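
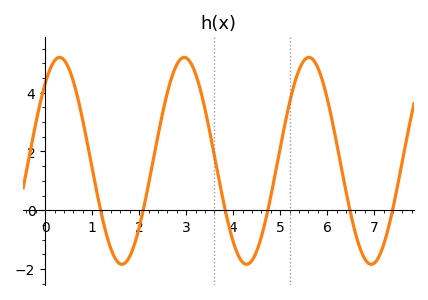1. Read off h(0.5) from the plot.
4.84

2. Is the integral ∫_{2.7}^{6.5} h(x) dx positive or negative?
positive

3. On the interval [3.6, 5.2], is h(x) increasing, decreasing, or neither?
neither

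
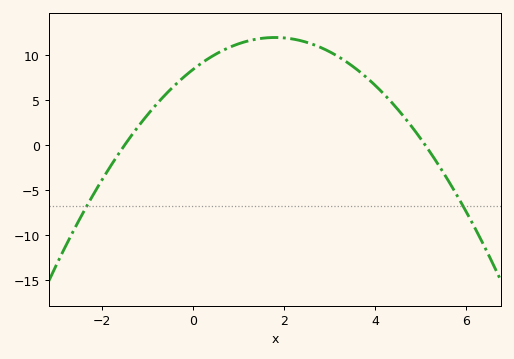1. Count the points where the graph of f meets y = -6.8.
2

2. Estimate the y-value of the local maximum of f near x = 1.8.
12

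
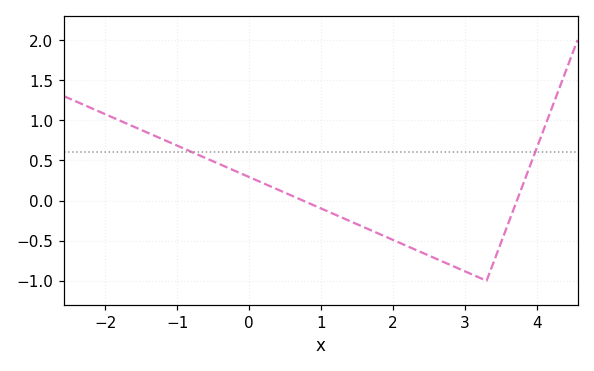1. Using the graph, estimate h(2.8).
-0.8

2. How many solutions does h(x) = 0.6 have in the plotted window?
2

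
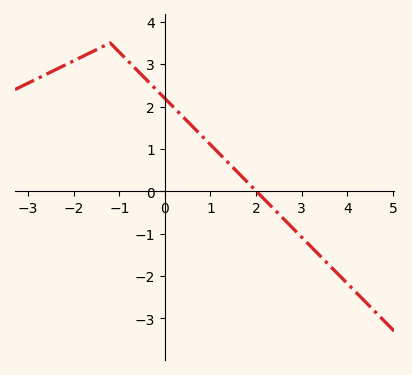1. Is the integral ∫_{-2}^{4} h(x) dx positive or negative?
positive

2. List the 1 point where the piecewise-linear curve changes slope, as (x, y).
(-1.2, 3.5)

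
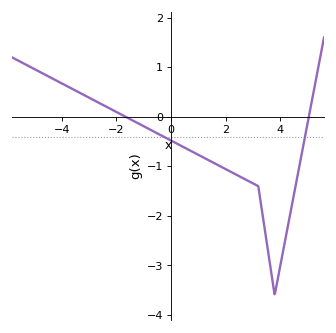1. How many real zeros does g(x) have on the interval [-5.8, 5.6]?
2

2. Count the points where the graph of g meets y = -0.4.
2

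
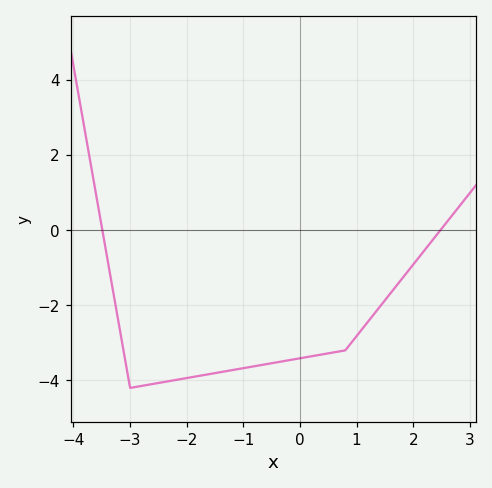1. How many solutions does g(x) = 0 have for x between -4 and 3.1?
2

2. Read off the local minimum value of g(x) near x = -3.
-4.2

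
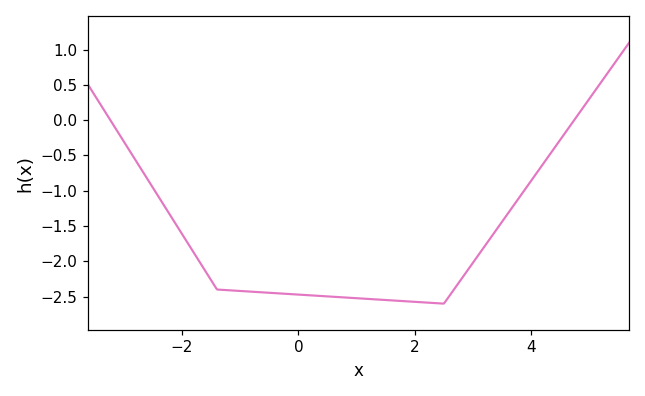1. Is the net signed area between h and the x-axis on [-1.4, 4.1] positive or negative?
negative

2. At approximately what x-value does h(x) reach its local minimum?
2.6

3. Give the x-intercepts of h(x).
-3.2, 4.8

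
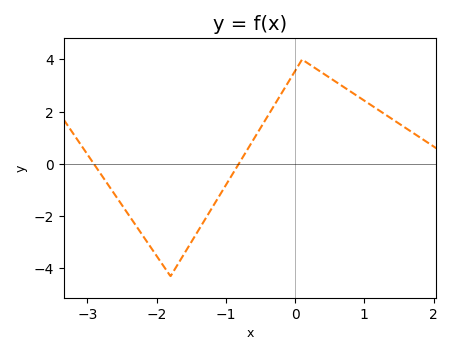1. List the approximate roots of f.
-2.91, -0.816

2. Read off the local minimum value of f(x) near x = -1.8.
-4.29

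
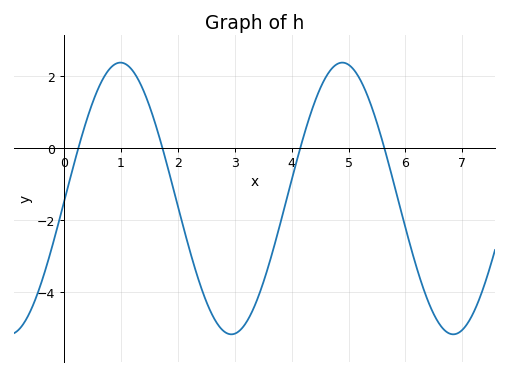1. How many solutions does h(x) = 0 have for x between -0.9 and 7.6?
4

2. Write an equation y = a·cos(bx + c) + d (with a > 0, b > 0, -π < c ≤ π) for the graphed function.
y = 3.77cos(1.6x - 1.6) - 1.4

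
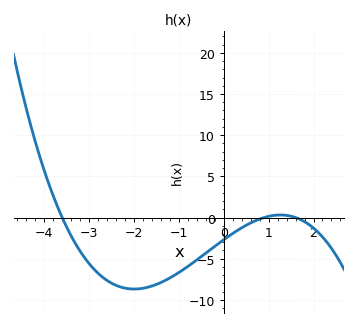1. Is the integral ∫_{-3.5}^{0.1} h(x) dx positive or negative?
negative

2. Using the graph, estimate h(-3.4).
-2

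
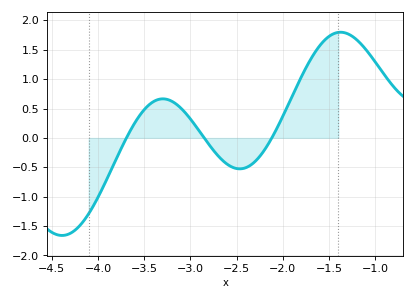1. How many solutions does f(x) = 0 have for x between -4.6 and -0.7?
3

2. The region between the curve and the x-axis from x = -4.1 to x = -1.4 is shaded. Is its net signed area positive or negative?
positive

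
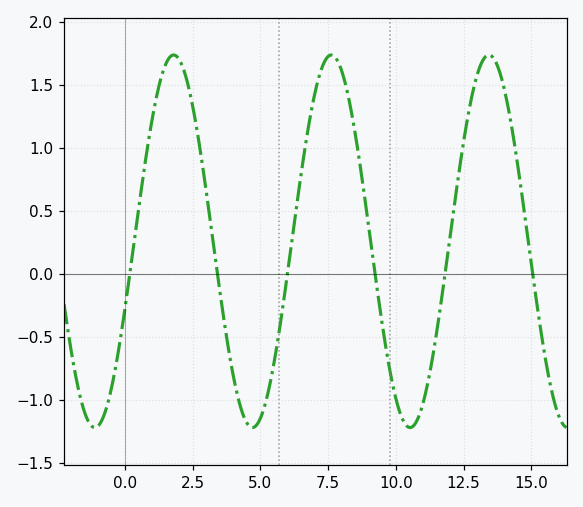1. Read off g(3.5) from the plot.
-0.15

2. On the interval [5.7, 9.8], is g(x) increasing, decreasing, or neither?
neither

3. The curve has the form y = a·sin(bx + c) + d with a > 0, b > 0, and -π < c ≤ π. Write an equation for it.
y = 1.48sin(1.1x - 0.37) + 0.26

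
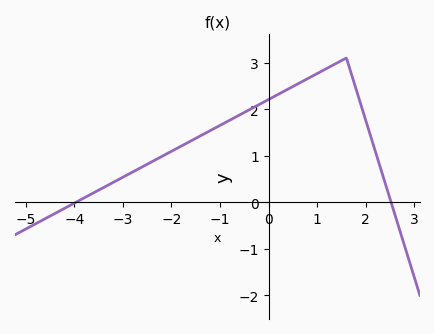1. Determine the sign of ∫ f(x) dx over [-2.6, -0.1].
positive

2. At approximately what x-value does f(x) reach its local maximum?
1.6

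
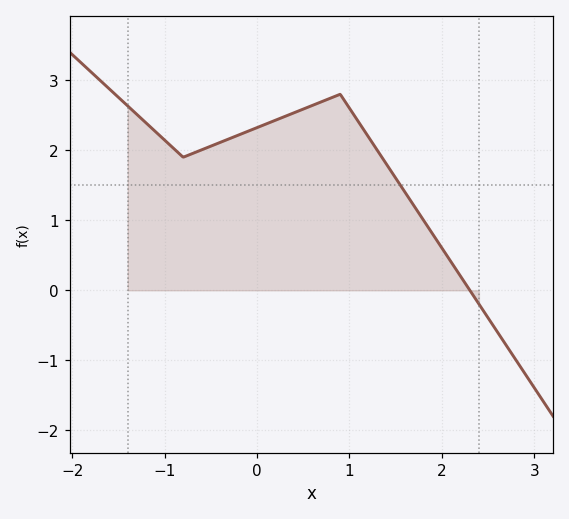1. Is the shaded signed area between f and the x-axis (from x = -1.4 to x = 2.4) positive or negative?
positive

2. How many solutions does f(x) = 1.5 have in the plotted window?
1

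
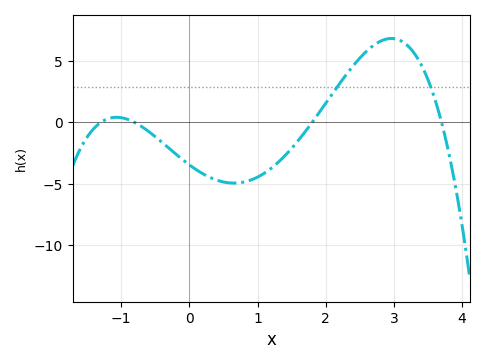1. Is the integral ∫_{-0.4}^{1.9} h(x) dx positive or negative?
negative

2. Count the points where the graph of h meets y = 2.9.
2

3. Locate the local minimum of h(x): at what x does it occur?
0.652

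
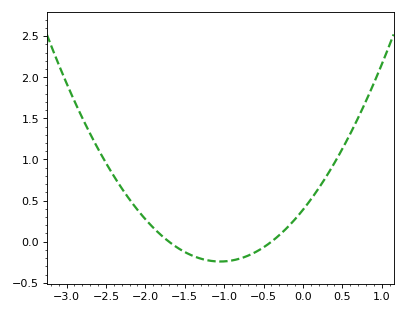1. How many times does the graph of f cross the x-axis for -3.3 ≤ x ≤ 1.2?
2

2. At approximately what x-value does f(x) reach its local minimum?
-1.05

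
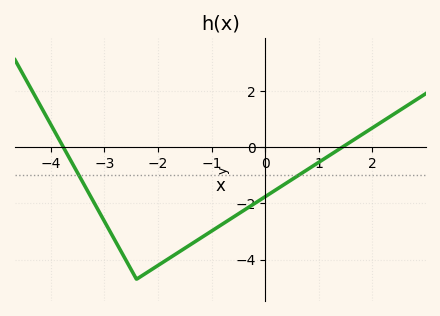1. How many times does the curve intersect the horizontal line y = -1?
2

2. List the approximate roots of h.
-3.8, 1.4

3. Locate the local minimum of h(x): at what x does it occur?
-2.4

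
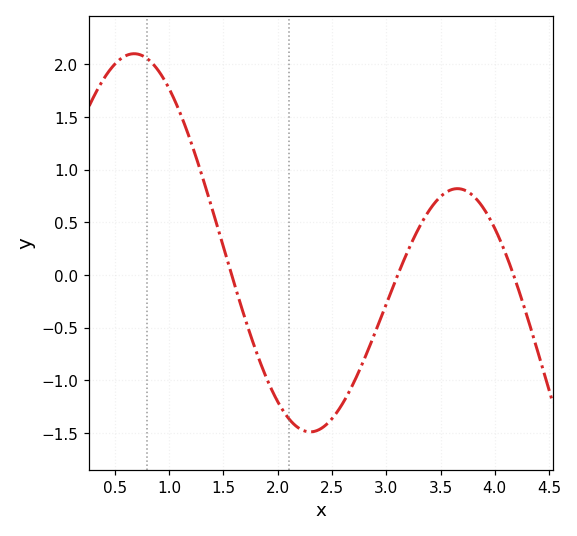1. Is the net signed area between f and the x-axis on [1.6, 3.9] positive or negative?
negative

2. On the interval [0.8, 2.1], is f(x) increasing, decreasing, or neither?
decreasing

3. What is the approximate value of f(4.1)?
0.2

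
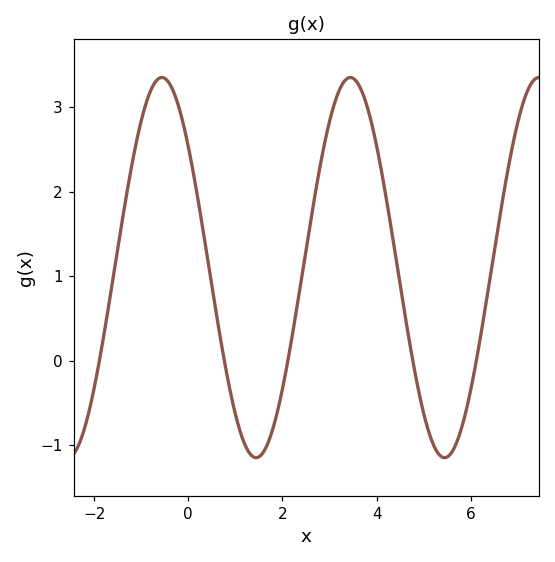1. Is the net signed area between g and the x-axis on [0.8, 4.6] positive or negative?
positive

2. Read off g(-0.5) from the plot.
3.3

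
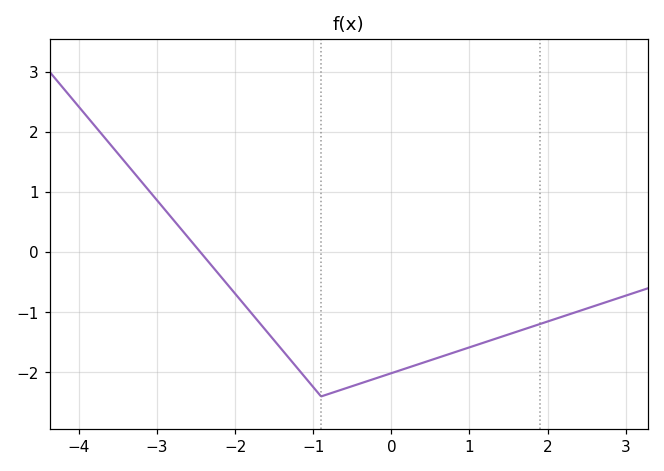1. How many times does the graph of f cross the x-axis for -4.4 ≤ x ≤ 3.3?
1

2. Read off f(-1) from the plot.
-2.2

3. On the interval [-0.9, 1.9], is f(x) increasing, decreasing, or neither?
increasing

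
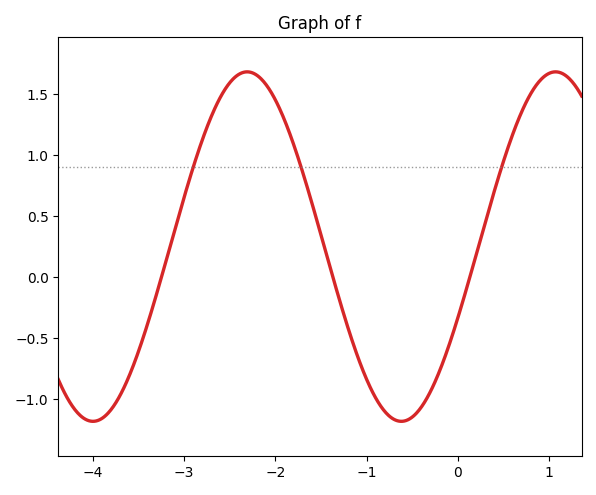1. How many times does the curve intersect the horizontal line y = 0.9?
3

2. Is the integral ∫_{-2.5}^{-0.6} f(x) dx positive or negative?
positive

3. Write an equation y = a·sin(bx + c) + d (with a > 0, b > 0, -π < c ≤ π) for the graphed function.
y = 1.43sin(1.9x - 0.42) + 0.25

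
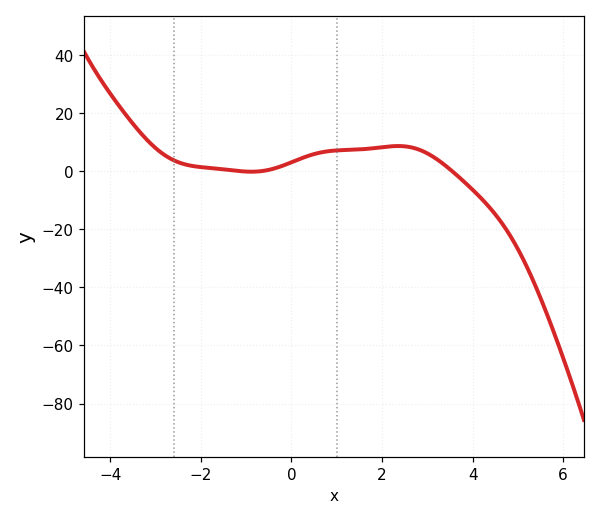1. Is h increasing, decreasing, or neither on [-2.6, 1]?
neither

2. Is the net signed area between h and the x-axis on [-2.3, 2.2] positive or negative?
positive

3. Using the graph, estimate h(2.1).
8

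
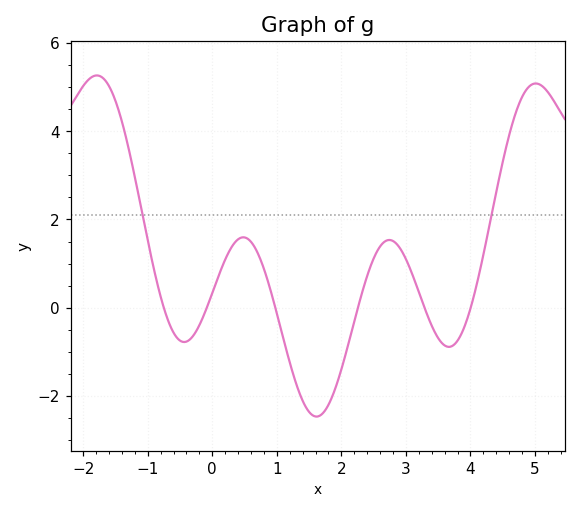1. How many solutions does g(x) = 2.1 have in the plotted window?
2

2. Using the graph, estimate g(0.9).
0.4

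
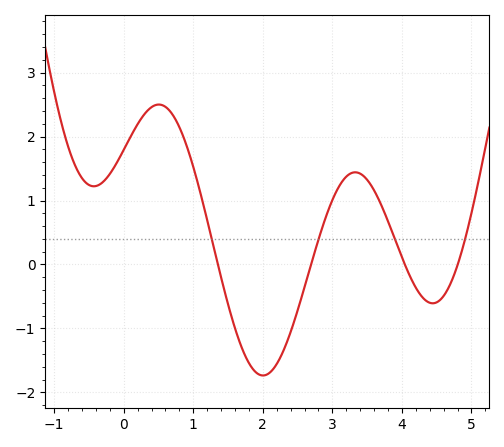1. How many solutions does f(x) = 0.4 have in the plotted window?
4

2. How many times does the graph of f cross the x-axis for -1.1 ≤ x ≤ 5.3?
4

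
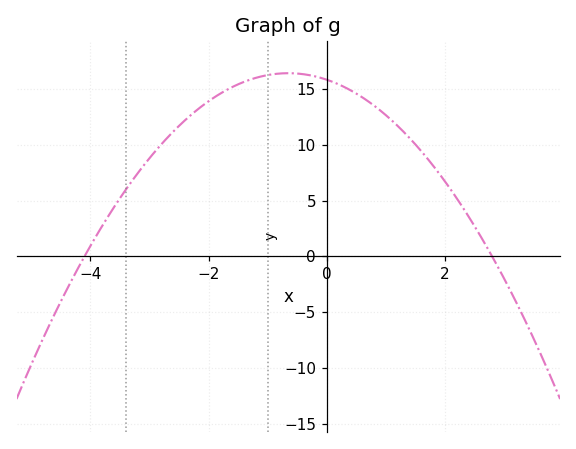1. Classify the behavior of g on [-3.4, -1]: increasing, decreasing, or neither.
increasing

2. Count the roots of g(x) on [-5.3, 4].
2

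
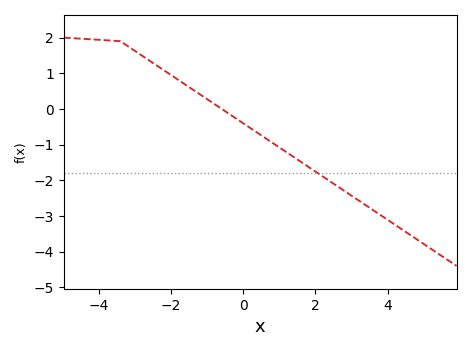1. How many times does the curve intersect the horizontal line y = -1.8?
1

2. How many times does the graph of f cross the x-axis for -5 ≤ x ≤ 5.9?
1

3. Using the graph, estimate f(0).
-0.402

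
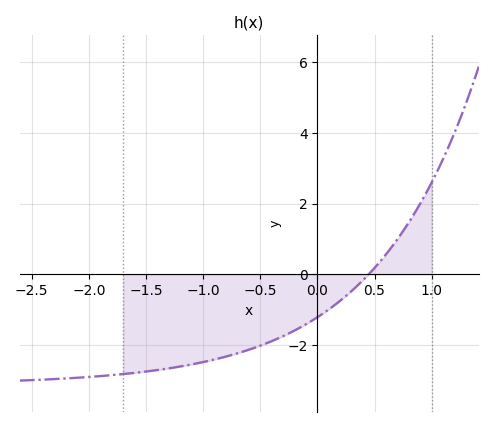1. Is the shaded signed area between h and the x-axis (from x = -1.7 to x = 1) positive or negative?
negative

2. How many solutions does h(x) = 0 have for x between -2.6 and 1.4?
1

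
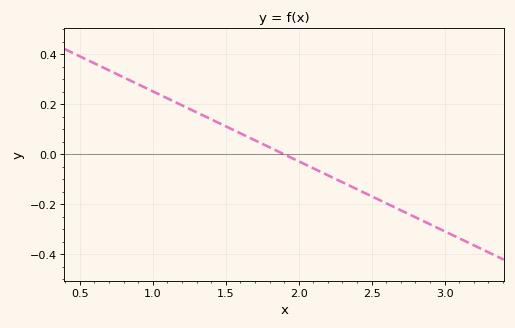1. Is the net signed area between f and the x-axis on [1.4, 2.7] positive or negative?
negative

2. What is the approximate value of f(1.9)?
0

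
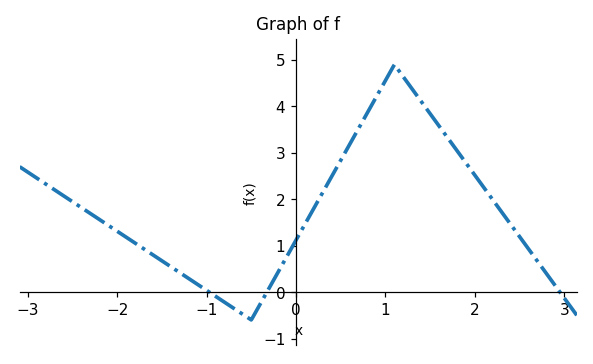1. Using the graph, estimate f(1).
4.56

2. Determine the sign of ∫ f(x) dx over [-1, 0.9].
positive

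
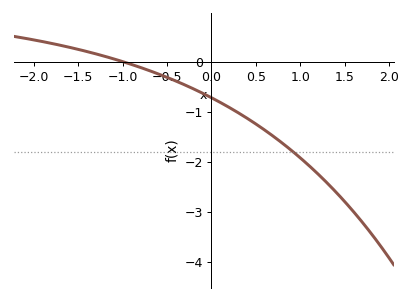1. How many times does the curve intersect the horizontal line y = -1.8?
1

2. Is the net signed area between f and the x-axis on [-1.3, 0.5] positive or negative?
negative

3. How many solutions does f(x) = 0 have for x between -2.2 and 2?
1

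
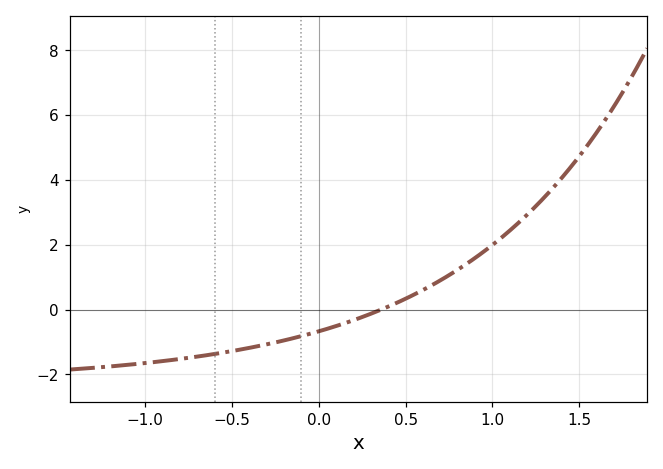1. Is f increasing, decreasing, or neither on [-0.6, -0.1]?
increasing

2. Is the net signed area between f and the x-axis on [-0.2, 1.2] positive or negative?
positive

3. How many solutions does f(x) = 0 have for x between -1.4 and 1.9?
1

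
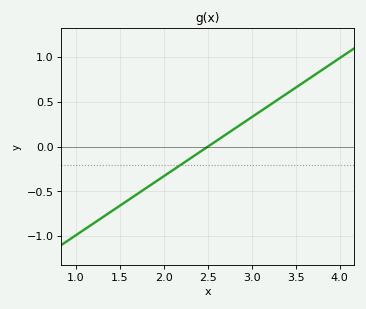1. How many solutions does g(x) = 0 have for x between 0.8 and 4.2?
1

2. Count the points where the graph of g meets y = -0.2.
1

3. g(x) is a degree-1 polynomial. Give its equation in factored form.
y = 0.66(x - 2.5)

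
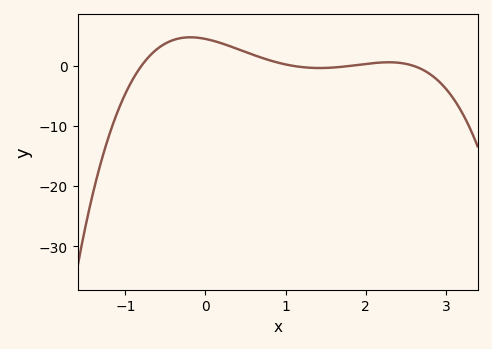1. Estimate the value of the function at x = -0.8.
0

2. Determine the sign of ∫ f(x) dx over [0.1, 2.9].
positive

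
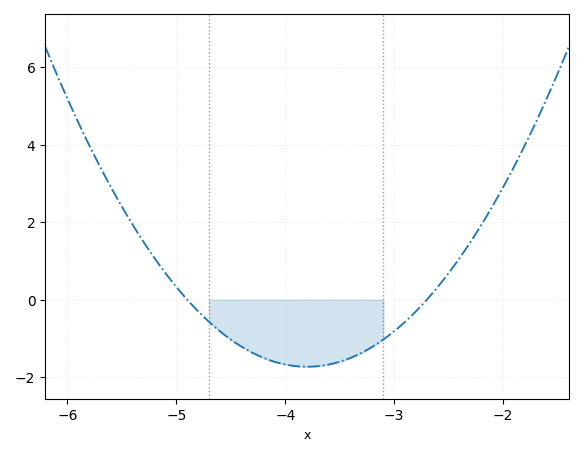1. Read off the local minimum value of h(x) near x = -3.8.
-1.8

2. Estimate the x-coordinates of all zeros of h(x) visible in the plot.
-4.9, -2.7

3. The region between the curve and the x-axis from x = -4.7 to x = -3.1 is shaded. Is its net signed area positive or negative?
negative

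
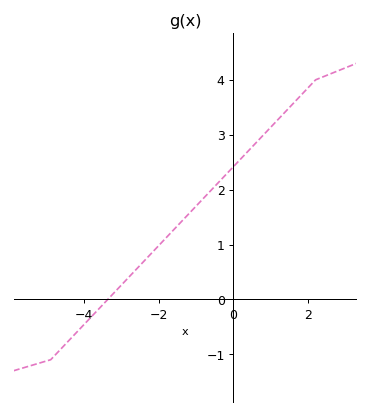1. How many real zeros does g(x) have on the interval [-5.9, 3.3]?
1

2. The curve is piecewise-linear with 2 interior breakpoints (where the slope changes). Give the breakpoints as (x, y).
(-4.9, -1.1); (2.2, 4)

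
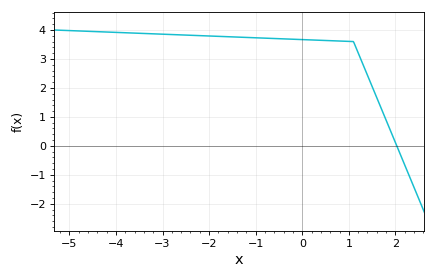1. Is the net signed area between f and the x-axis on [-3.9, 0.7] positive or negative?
positive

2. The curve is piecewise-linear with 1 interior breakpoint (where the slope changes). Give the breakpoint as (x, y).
(1.1, 3.6)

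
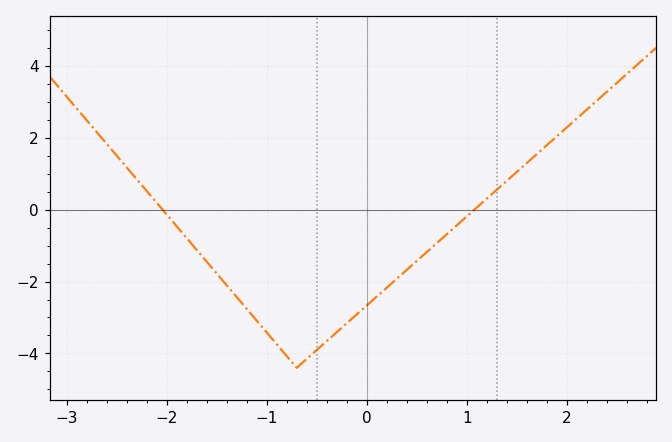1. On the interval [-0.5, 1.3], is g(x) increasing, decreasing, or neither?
increasing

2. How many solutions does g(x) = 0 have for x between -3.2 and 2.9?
2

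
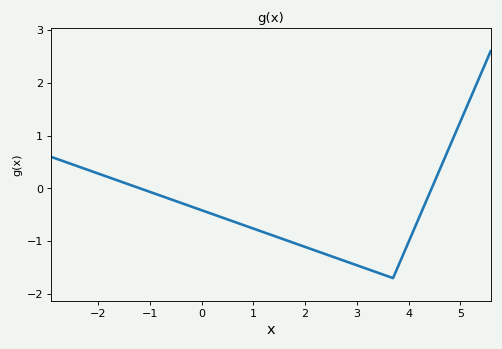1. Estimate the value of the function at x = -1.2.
0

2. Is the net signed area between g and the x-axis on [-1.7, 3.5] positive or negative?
negative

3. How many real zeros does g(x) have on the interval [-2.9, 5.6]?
2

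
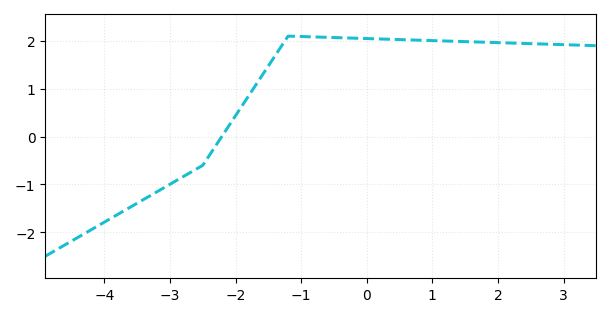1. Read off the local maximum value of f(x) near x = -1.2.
2.1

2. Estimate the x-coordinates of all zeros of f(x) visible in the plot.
-2.21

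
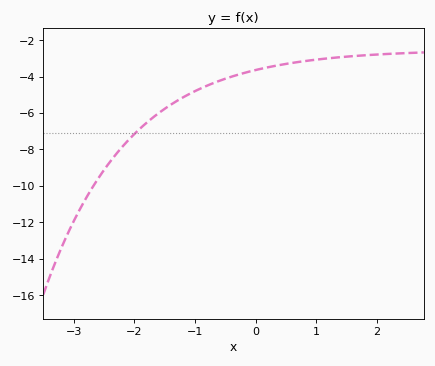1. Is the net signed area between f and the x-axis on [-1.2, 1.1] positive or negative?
negative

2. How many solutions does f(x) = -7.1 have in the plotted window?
1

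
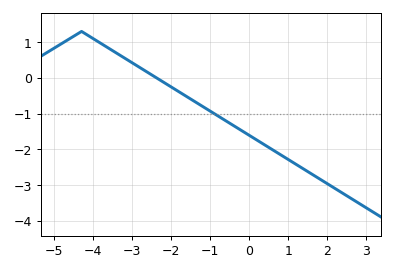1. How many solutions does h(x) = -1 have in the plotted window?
1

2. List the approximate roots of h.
-2.4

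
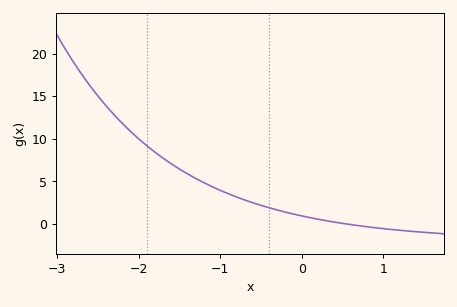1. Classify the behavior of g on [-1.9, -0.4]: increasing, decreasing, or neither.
decreasing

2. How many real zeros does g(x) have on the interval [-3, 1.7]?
1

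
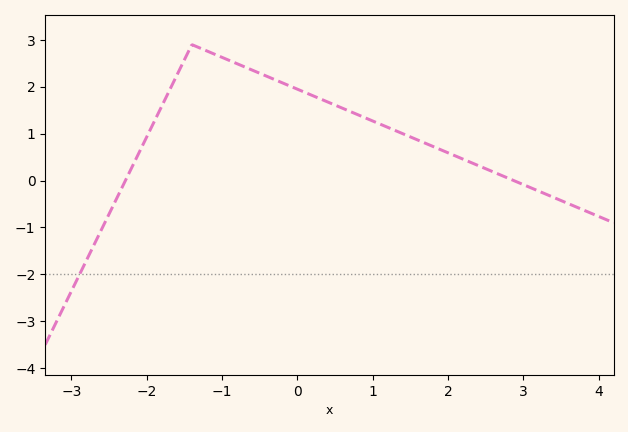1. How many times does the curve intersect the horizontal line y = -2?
1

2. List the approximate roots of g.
-2.28, 2.88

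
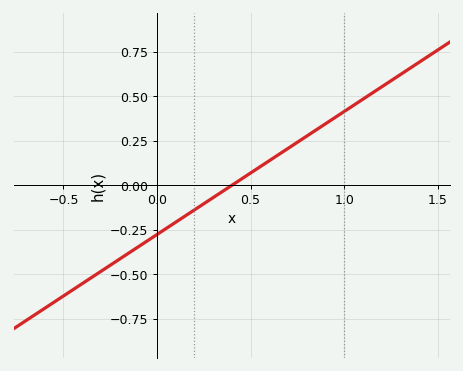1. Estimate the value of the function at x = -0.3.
-0.48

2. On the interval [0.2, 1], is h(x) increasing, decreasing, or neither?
increasing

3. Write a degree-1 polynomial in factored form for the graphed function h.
y = 0.69(x - 0.4)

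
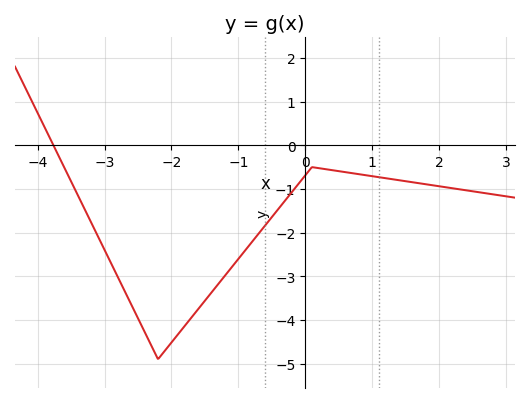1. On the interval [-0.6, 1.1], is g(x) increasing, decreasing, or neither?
neither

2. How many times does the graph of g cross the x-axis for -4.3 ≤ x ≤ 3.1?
1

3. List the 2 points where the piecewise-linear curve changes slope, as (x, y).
(-2.2, -4.9); (0.1, -0.5)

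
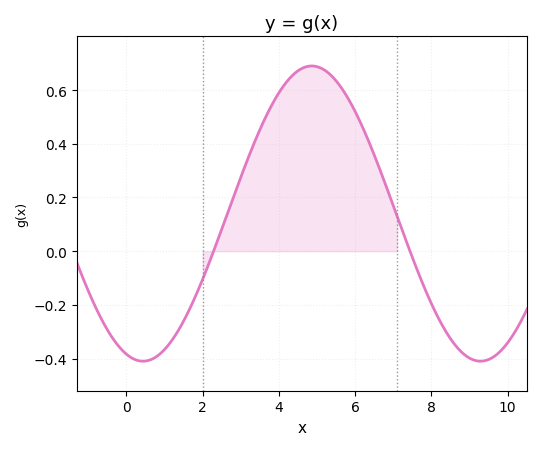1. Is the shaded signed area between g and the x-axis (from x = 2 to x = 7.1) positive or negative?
positive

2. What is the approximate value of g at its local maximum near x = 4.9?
0.69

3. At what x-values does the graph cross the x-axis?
2.29, 7.44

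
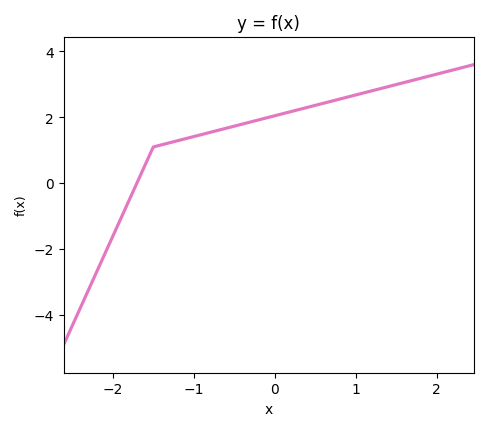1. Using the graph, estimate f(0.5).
2.36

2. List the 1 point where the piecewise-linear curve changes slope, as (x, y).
(-1.5, 1.1)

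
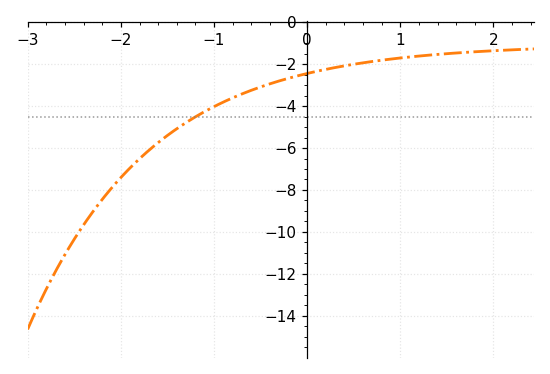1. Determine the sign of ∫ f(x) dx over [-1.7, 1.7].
negative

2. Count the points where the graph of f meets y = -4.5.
1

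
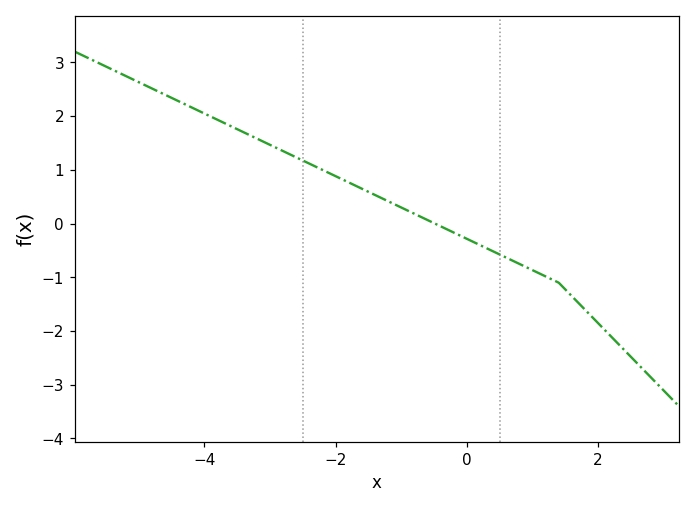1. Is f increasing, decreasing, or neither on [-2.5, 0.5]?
decreasing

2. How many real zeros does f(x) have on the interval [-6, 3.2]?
1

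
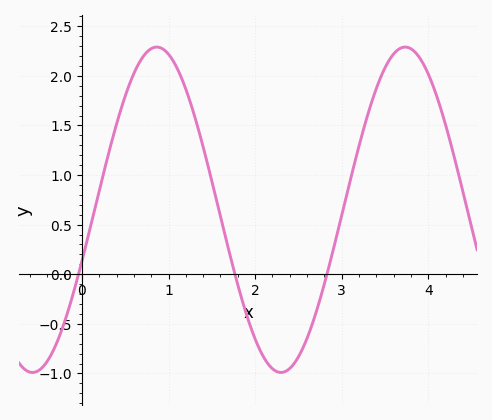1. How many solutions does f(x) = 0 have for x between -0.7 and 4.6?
3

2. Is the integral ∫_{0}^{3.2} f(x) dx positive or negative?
positive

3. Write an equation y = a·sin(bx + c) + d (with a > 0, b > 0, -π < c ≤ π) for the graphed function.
y = 1.64sin(2.2x - 0.32) + 0.65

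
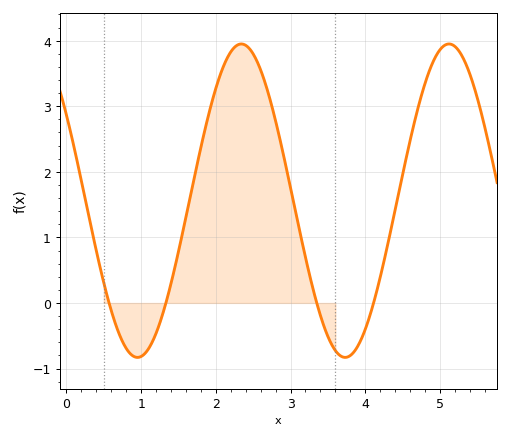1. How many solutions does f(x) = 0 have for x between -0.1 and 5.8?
4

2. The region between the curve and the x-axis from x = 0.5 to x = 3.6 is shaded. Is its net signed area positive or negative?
positive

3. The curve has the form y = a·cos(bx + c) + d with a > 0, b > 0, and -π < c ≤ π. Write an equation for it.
y = 2.39cos(2.3x + 0.99) + 1.56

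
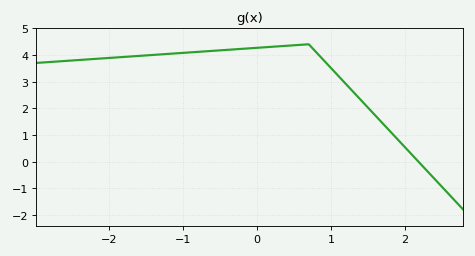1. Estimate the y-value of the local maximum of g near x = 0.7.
4.4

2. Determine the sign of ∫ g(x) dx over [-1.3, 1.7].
positive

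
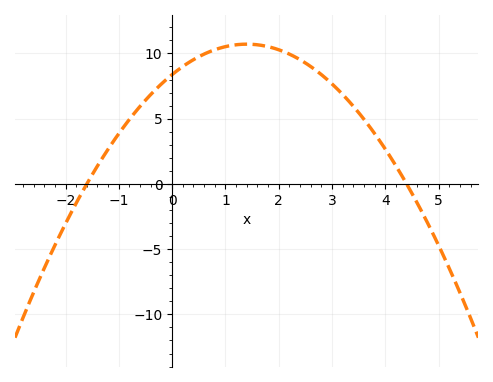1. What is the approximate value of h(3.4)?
6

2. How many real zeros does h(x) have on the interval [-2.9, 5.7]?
2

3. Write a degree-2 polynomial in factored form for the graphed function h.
y = -1.19(x + 1.6)(x - 4.4)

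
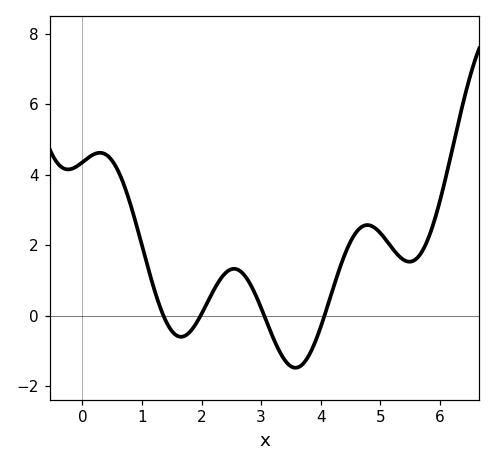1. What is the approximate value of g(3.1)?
-0.2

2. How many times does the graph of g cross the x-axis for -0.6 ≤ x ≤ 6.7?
4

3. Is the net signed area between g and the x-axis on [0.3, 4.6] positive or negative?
positive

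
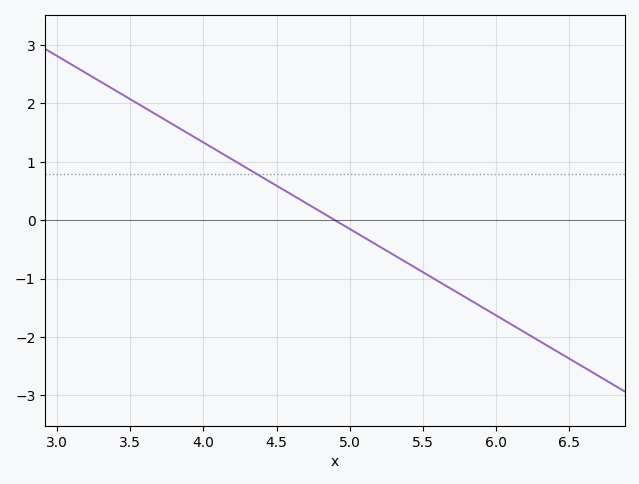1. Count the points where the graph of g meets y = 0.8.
1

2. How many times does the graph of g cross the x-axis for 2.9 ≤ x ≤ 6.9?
1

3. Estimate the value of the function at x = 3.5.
2.07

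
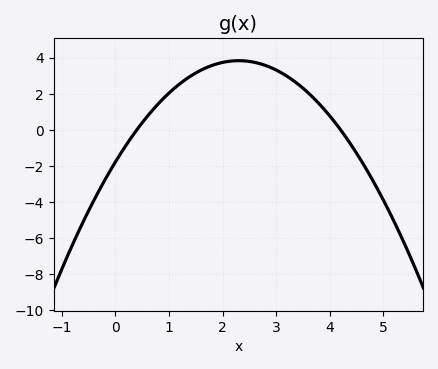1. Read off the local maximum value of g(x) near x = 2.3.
3.83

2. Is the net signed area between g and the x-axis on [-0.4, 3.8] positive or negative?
positive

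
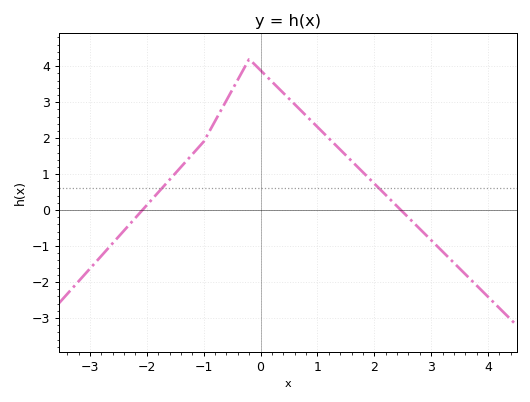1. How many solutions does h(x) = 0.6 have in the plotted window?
2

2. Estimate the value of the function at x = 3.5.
-1.6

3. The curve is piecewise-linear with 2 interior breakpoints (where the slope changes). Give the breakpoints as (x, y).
(-1, 1.9); (-0.2, 4.2)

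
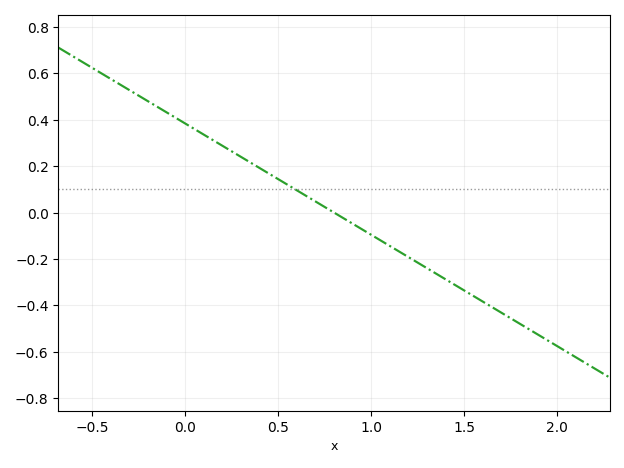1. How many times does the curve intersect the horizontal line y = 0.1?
1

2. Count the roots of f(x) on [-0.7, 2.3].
1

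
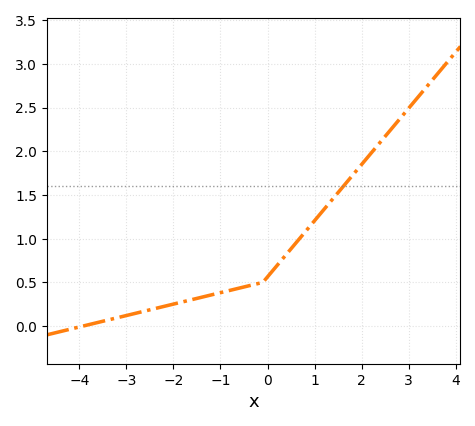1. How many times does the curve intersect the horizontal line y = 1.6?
1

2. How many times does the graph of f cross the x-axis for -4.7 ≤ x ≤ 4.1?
1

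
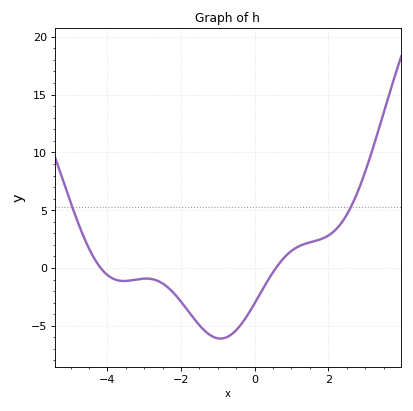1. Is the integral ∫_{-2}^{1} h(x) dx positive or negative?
negative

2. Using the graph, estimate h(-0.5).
-5.37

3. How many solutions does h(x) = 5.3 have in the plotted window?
2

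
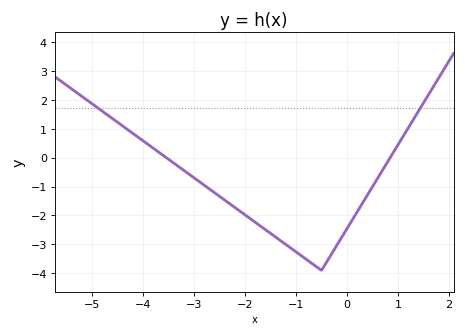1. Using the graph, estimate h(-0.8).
-3.5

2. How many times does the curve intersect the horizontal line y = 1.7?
2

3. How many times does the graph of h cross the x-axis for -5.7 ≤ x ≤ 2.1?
2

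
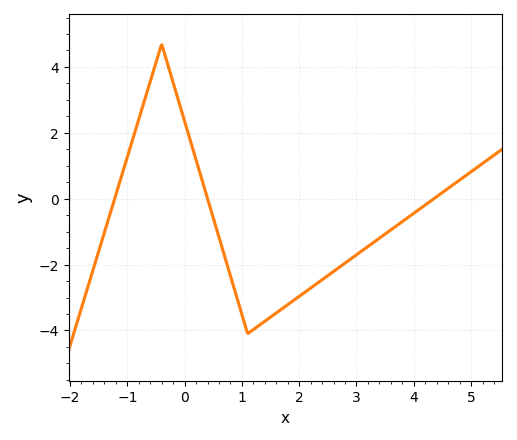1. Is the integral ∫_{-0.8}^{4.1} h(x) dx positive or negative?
negative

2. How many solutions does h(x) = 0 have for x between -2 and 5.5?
3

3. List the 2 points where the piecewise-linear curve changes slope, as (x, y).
(-0.4, 4.7); (1.1, -4.1)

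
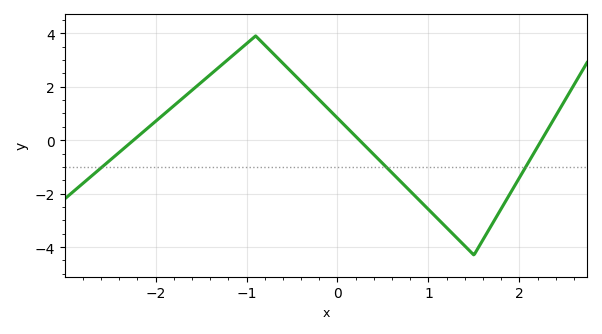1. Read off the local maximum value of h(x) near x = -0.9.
3.9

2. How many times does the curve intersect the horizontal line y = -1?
3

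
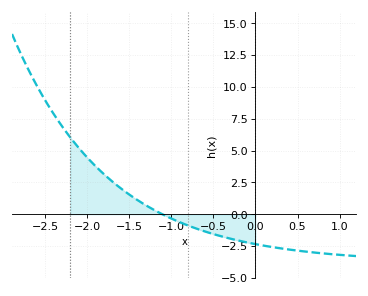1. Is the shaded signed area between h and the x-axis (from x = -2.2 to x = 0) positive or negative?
positive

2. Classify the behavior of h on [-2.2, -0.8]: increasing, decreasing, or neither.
decreasing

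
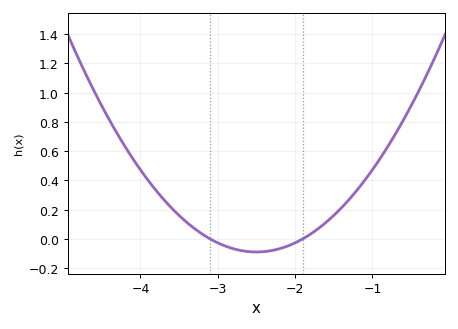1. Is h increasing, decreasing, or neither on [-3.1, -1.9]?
neither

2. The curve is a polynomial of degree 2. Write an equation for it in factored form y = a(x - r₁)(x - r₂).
y = 0.25(x + 3.1)(x + 1.9)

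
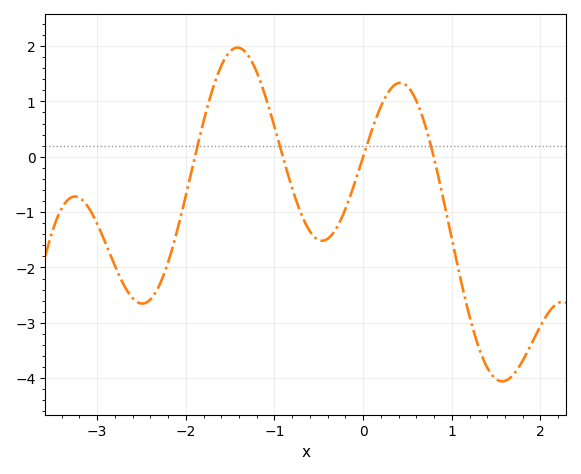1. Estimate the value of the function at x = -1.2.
1.53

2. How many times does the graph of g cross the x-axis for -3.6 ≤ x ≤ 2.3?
4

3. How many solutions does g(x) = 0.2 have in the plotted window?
4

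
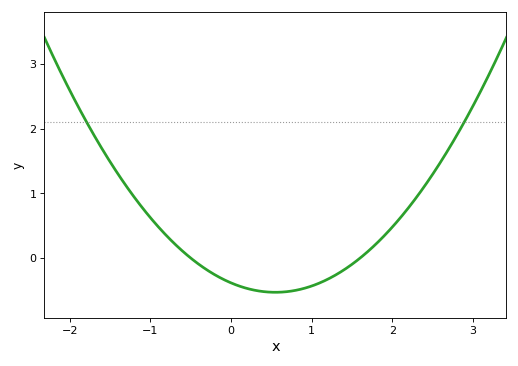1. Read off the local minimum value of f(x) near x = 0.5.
-0.5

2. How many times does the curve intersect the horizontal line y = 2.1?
2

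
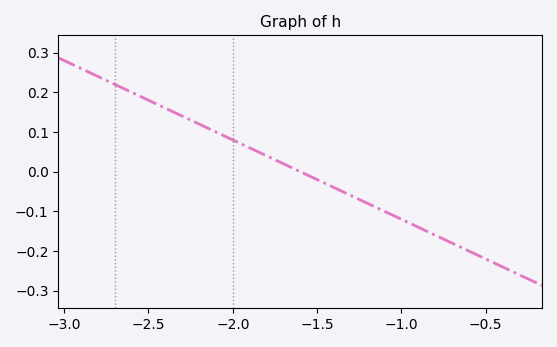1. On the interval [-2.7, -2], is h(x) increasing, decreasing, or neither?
decreasing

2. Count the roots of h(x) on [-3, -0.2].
1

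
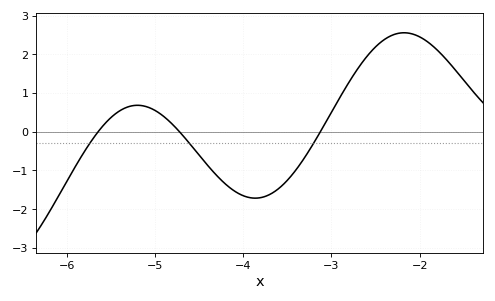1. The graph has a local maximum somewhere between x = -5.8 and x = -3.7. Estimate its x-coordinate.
-5.2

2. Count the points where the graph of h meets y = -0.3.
3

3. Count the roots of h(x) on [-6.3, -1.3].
3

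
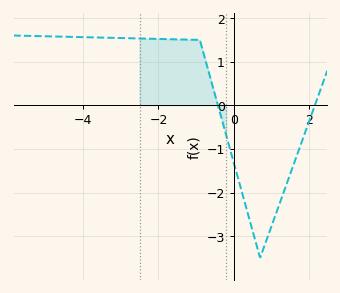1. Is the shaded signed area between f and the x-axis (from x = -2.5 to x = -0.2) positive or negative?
positive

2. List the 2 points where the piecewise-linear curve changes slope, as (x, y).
(-0.9, 1.5); (0.7, -3.5)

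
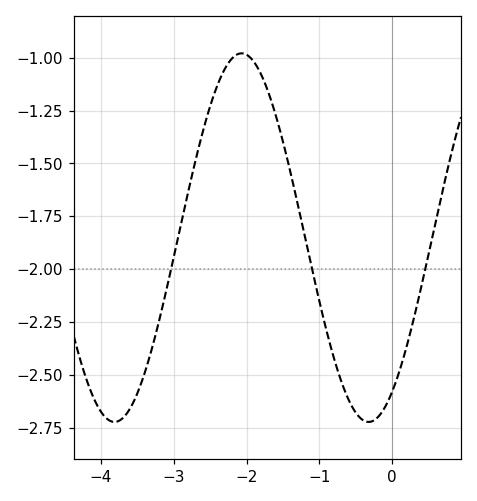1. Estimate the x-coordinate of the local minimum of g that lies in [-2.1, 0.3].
-0.323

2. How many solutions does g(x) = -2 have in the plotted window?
3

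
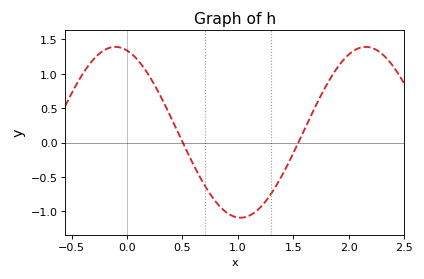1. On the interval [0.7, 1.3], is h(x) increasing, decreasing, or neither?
neither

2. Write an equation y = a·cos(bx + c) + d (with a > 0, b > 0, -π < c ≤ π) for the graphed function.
y = 1.24cos(2.78x + 0.292) + 0.15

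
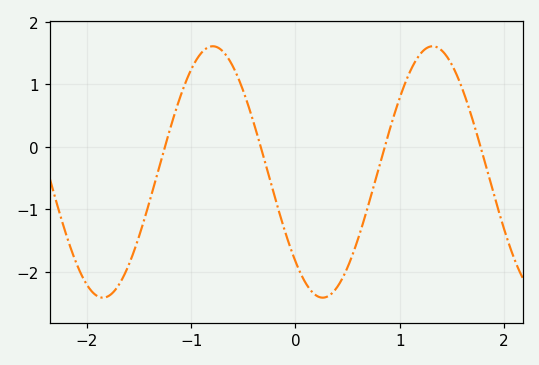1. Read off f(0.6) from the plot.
-1.5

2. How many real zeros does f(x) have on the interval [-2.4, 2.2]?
4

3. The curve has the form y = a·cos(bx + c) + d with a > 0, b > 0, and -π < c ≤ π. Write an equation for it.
y = 2.01cos(3x + 2.4) - 0.4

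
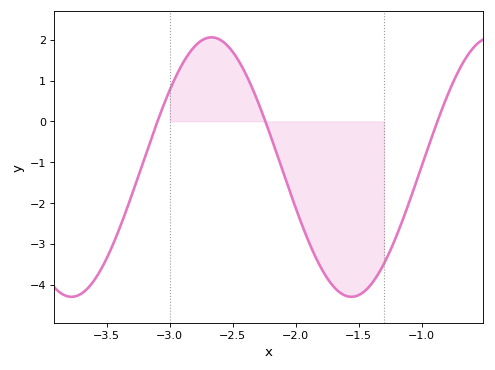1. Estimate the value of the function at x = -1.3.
-3.5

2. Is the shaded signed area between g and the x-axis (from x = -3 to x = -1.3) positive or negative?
negative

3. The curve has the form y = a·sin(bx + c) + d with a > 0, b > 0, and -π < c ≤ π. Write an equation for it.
y = 3.18sin(2.8x + 2.8) - 1.12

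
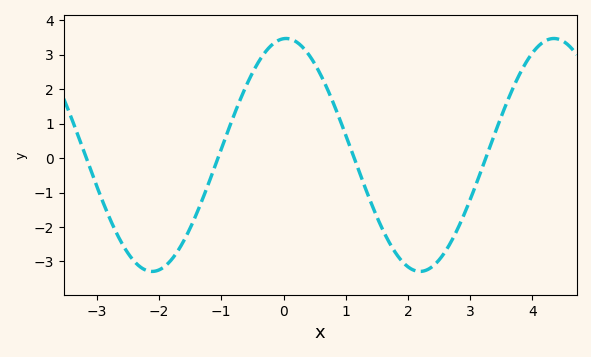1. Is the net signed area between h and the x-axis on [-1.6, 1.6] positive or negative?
positive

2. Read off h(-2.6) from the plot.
-2.46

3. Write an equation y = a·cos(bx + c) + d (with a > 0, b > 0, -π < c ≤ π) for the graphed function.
y = 3.38cos(1.46x - 0.06) + 0.09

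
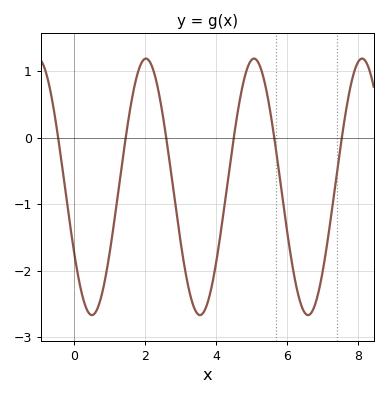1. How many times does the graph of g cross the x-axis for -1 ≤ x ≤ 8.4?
6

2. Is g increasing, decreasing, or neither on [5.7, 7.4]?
neither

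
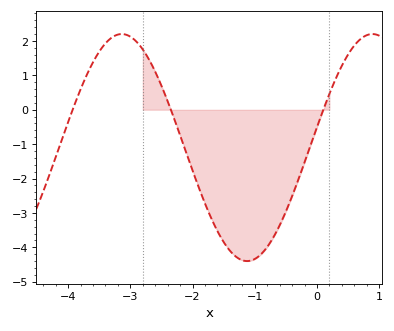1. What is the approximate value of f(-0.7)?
-3.7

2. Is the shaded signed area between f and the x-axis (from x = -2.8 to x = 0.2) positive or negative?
negative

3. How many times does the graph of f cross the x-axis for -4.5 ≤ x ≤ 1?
3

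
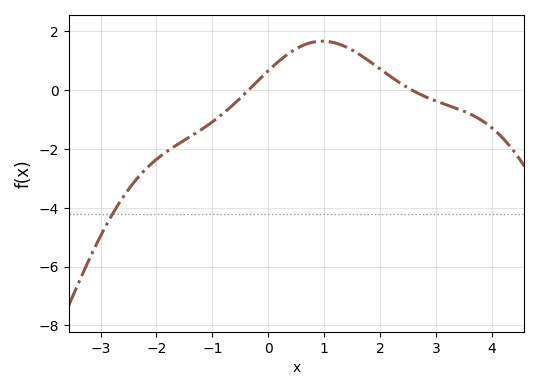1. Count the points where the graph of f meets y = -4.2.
1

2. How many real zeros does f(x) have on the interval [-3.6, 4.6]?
2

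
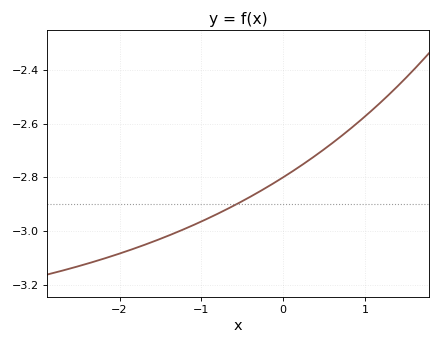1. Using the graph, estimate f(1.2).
-2.52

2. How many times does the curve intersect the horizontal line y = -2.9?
1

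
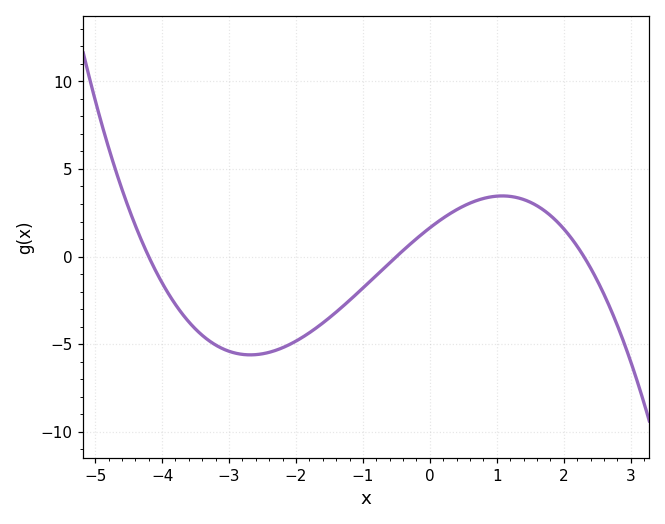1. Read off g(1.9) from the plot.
2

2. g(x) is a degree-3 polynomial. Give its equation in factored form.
y = -0.34(x + 4.2)(x + 0.5)(x - 2.3)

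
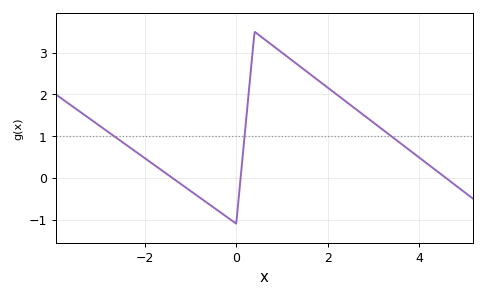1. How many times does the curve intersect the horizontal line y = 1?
3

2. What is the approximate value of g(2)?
2.2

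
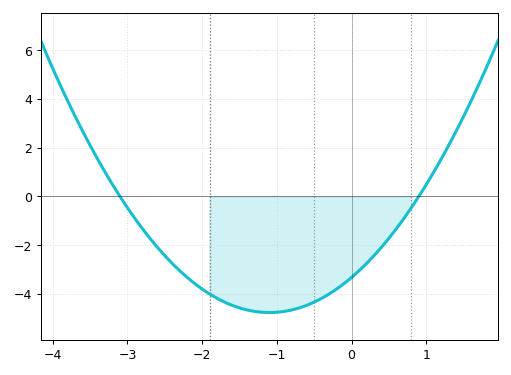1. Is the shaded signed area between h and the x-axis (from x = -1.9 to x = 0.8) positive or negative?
negative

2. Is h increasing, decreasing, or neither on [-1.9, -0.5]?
neither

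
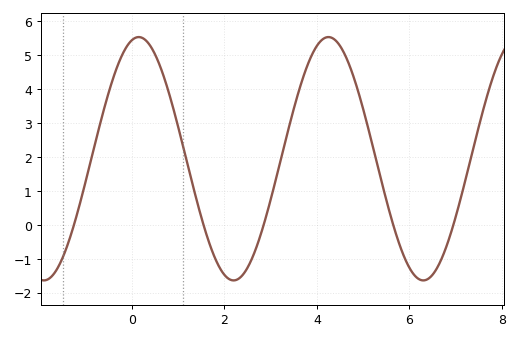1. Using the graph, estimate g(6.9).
-0.249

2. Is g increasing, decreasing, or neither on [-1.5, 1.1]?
neither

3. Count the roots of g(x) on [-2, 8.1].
5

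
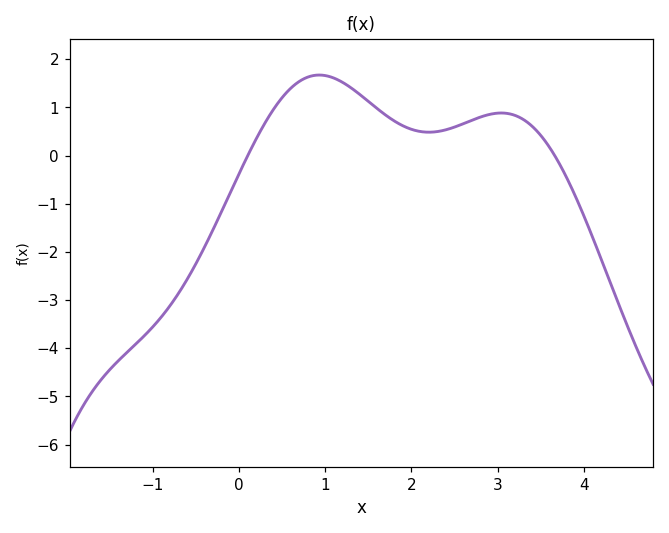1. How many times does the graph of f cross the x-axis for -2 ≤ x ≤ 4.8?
2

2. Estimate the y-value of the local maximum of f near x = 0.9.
1.7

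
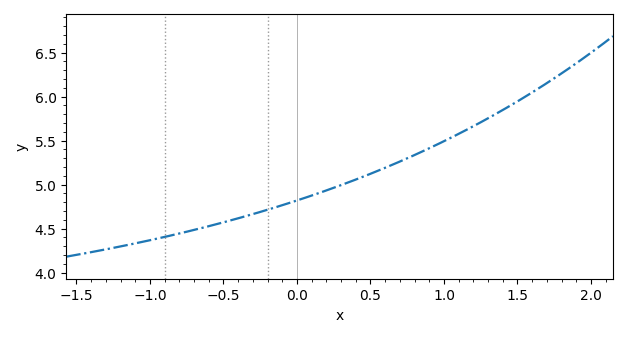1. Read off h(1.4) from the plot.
5.85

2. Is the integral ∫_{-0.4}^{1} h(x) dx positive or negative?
positive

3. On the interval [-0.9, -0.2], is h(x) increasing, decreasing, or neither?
increasing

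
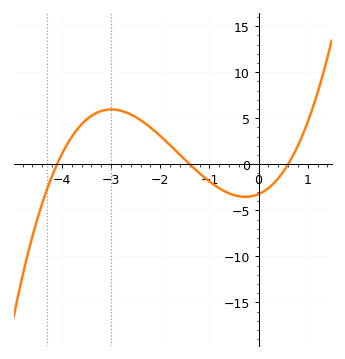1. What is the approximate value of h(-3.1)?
5.91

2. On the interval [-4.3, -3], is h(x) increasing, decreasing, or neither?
increasing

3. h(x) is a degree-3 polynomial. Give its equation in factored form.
y = 0.94(x + 4.1)(x + 1.4)(x - 0.6)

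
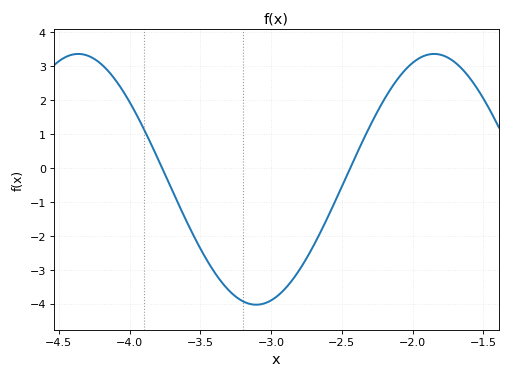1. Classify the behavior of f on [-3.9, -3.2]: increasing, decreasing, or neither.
decreasing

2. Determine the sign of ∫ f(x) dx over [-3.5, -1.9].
negative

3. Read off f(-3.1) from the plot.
-4.03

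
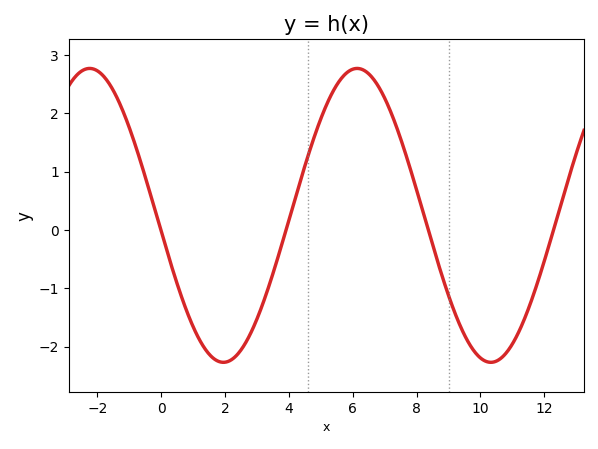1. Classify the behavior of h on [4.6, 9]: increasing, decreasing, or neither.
neither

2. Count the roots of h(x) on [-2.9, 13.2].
4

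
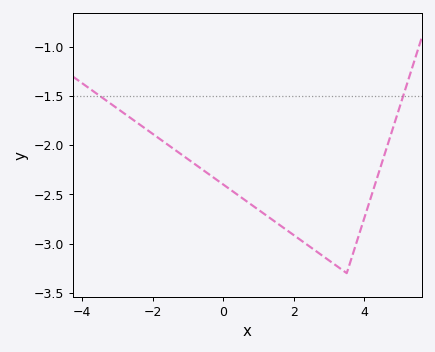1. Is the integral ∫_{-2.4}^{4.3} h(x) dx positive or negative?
negative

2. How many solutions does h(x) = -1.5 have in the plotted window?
2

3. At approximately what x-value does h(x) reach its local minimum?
3.5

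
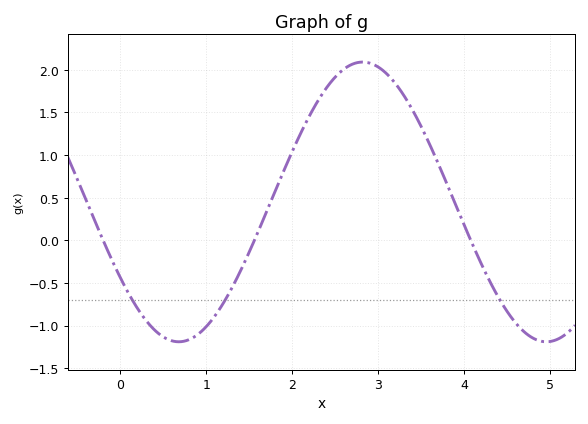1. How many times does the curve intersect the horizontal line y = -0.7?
3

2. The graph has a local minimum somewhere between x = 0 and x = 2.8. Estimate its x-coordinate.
0.7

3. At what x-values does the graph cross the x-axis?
-0.2, 1.6, 4.1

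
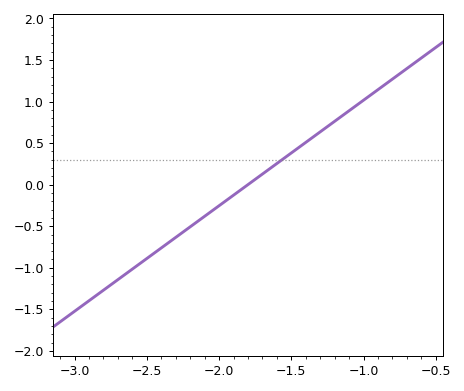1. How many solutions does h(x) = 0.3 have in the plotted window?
1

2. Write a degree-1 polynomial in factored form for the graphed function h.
y = 1.27(x + 1.8)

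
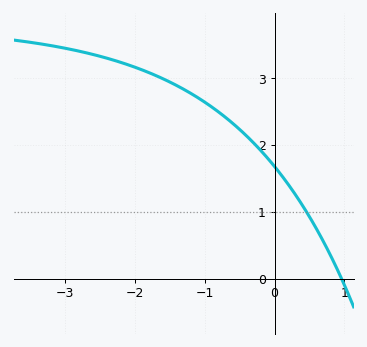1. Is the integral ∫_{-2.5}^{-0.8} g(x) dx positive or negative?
positive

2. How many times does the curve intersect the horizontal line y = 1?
1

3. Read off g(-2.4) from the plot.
3.3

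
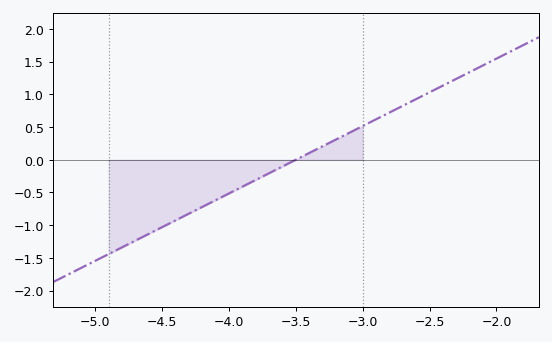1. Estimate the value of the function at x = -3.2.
0.3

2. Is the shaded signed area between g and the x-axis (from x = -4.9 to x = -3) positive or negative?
negative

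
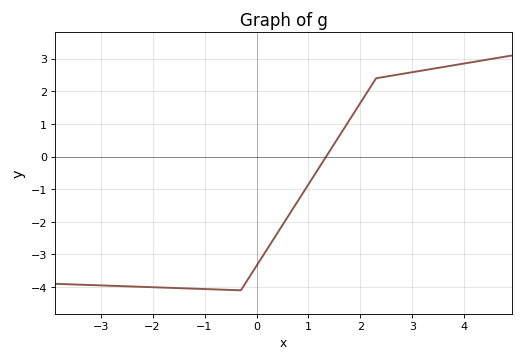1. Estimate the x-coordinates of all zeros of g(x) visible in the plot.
1.4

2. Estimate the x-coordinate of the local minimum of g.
-0.4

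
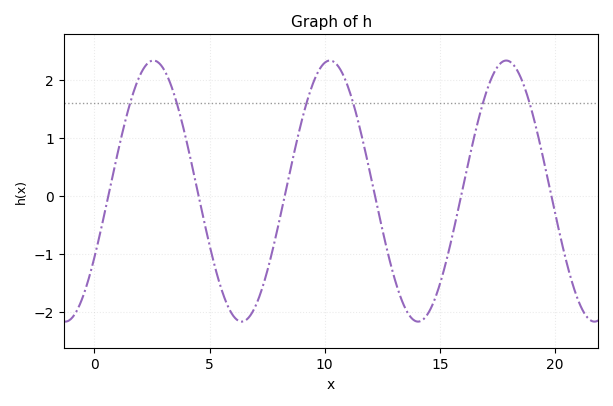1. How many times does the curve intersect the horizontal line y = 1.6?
6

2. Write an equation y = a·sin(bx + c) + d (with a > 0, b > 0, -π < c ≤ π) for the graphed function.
y = 2.25sin(0.82x - 0.53) + 0.08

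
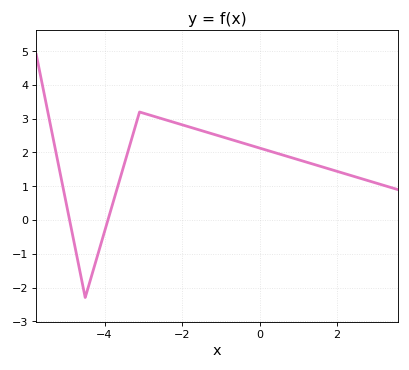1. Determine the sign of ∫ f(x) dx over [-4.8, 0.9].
positive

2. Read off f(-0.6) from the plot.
2.34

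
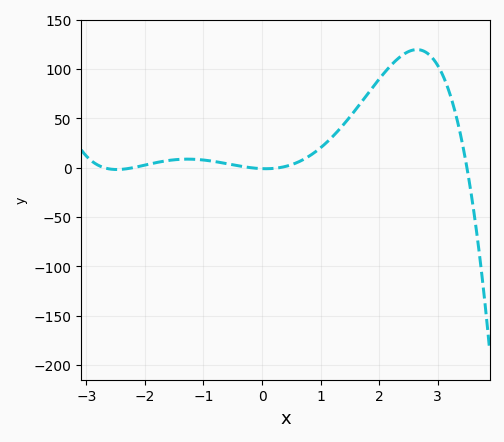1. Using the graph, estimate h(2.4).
115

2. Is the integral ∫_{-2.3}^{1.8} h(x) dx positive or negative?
positive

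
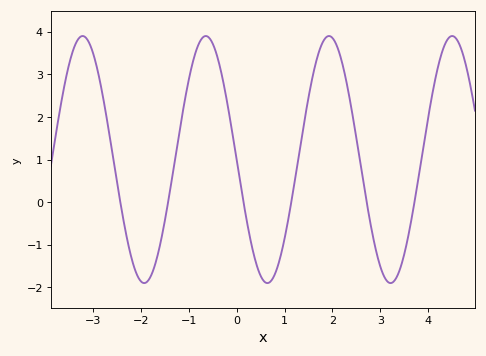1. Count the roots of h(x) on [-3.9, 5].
6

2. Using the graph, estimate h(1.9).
3.9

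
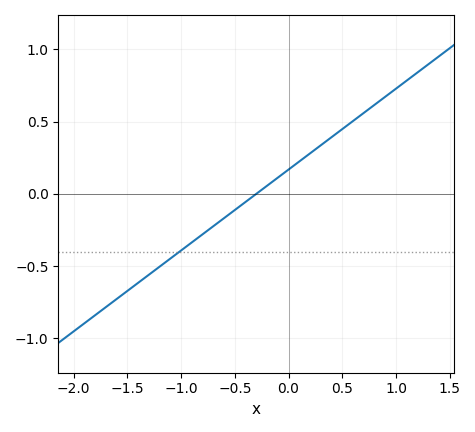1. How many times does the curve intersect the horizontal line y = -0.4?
1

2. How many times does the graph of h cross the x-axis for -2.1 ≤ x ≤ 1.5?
1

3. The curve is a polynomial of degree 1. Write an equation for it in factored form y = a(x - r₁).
y = 0.56(x + 0.3)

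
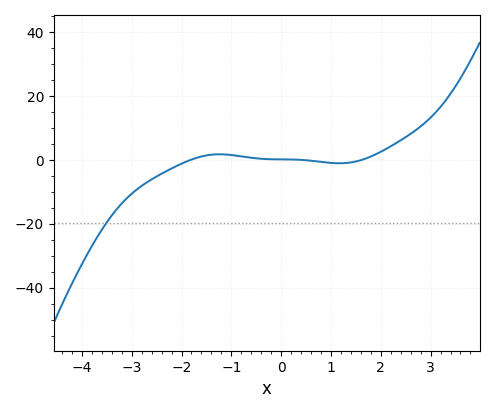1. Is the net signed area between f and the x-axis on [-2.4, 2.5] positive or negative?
positive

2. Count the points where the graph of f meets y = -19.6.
1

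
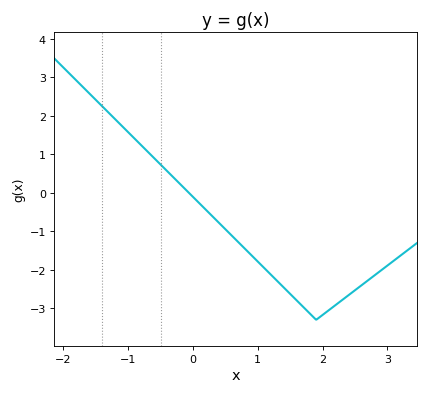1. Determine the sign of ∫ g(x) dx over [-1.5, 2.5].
negative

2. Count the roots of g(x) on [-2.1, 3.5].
1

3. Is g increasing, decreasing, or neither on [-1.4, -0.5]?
decreasing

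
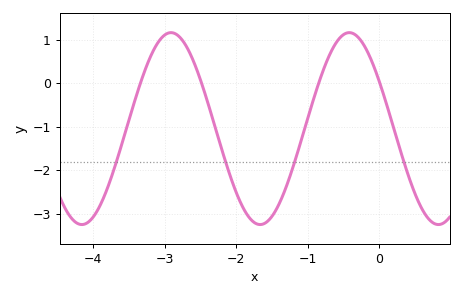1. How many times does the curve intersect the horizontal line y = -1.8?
4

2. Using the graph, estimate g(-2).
-2.5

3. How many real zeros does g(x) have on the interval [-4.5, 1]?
4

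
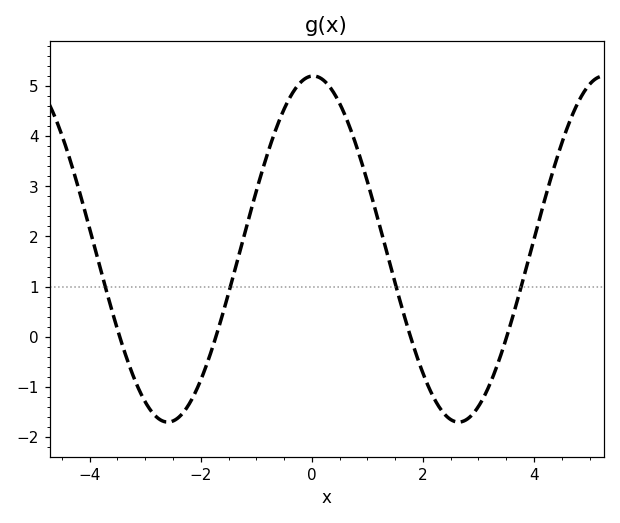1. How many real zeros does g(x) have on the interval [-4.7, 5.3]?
4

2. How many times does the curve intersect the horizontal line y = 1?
4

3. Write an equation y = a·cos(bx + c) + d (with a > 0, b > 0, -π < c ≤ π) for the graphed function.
y = 3.45cos(1.2x - 0.03) + 1.75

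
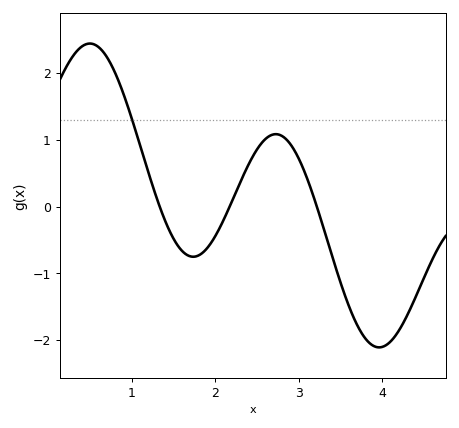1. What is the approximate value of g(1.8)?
-0.7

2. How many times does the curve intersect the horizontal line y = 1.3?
1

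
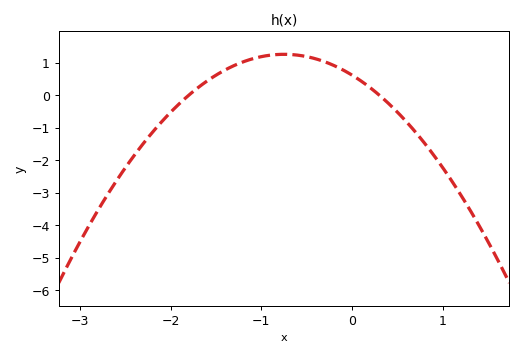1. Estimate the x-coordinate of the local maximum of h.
-0.75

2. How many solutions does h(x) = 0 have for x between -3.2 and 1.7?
2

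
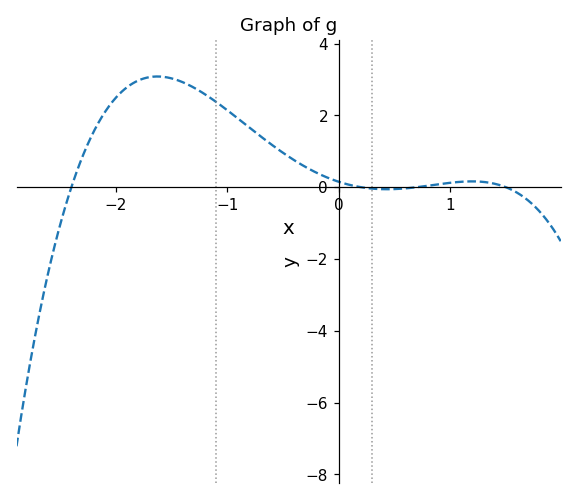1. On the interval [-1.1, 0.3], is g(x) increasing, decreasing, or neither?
decreasing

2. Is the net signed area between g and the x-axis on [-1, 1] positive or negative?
positive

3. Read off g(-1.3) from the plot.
2.77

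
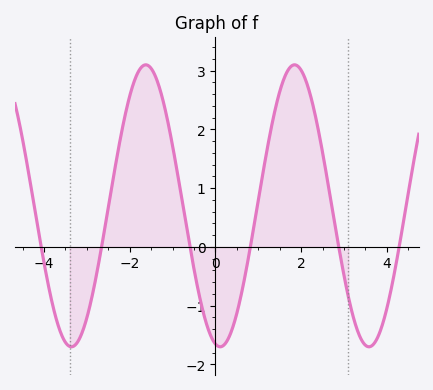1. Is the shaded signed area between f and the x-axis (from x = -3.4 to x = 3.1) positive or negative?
positive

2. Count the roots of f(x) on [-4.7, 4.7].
6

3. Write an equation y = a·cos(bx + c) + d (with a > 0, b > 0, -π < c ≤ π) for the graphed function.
y = 2.4cos(1.81x + 2.94) + 0.7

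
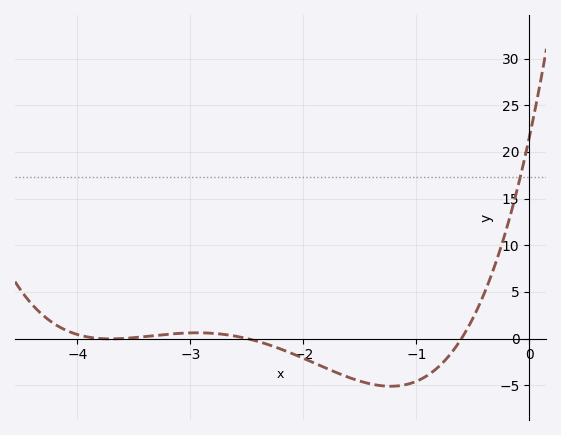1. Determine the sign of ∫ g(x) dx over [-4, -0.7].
negative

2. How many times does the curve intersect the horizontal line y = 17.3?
1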